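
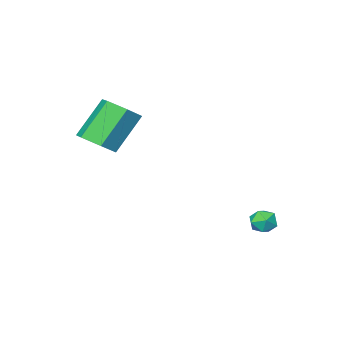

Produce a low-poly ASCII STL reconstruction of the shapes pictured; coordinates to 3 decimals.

solid 
facet normal -0.798 0.582 0.156
outer loop
vertex -3.967 2.712 -1.073
vertex -4.361 2.166 -1.051
vertex -4.079 2.401 -0.487
endloop
endfacet
facet normal -0.207 0.880 0.428
outer loop
vertex -3.967 2.712 -1.073
vertex -4.079 2.401 -0.487
vertex -3.461 2.62 -0.639
endloop
endfacet
facet normal 0.263 0.959 -0.103
outer loop
vertex -3.967 2.712 -1.073
vertex -3.461 2.62 -0.639
vertex -3.362 2.522 -1.297
endloop
endfacet
facet normal -0.037 0.711 -0.703
outer loop
vertex -3.967 2.712 -1.073
vertex -3.362 2.522 -1.297
vertex -3.918 2.241 -1.552
endloop
endfacet
facet normal -0.692 0.478 -0.541
outer loop
vertex -3.967 2.712 -1.073
vertex -3.918 2.241 -1.552
vertex -4.361 2.166 -1.051
endloop
endfacet
facet normal 0.070 0.427 0.902
outer loop
vertex -3.461 2.62 -0.639
vertex -4.079 2.401 -0.487
vertex -3.542 2.019 -0.348
endloop
endfacet
facet normal -0.883 -0.056 0.465
outer loop
vertex -4.079 2.401 -0.487
vertex -4.361 2.166 -1.051
vertex -4.098 1.738 -0.603
endloop
endfacet
facet normal -0.713 -0.225 -0.664
outer loop
vertex -4.361 2.166 -1.051
vertex -3.918 2.241 -1.552
vertex -3.999 1.64 -1.261
endloop
endfacet
facet normal 0.348 0.152 -0.925
outer loop
vertex -3.918 2.241 -1.552
vertex -3.362 2.522 -1.297
vertex -3.381 1.859 -1.413
endloop
endfacet
facet normal 0.831 0.555 0.042
outer loop
vertex -3.362 2.522 -1.297
vertex -3.461 2.62 -0.639
vertex -3.099 2.094 -0.849
endloop
endfacet
facet normal 0.037 -0.711 0.703
outer loop
vertex -3.493 1.548 -0.827
vertex -3.542 2.019 -0.348
vertex -4.098 1.738 -0.603
endloop
endfacet
facet normal -0.263 -0.959 0.103
outer loop
vertex -3.493 1.548 -0.827
vertex -4.098 1.738 -0.603
vertex -3.999 1.64 -1.261
endloop
endfacet
facet normal 0.207 -0.880 -0.428
outer loop
vertex -3.493 1.548 -0.827
vertex -3.999 1.64 -1.261
vertex -3.381 1.859 -1.413
endloop
endfacet
facet normal 0.798 -0.582 -0.156
outer loop
vertex -3.493 1.548 -0.827
vertex -3.381 1.859 -1.413
vertex -3.099 2.094 -0.849
endloop
endfacet
facet normal 0.692 -0.478 0.541
outer loop
vertex -3.493 1.548 -0.827
vertex -3.099 2.094 -0.849
vertex -3.542 2.019 -0.348
endloop
endfacet
facet normal -0.348 -0.152 0.925
outer loop
vertex -4.098 1.738 -0.603
vertex -3.542 2.019 -0.348
vertex -4.079 2.401 -0.487
endloop
endfacet
facet normal -0.831 -0.555 -0.042
outer loop
vertex -3.999 1.64 -1.261
vertex -4.098 1.738 -0.603
vertex -4.361 2.166 -1.051
endloop
endfacet
facet normal -0.070 -0.427 -0.902
outer loop
vertex -3.381 1.859 -1.413
vertex -3.999 1.64 -1.261
vertex -3.918 2.241 -1.552
endloop
endfacet
facet normal 0.883 0.056 -0.465
outer loop
vertex -3.099 2.094 -0.849
vertex -3.381 1.859 -1.413
vertex -3.362 2.522 -1.297
endloop
endfacet
facet normal 0.713 0.225 0.664
outer loop
vertex -3.542 2.019 -0.348
vertex -3.099 2.094 -0.849
vertex -3.461 2.62 -0.639
endloop
endfacet
facet normal 0.596 -0.022 -0.802
outer loop
vertex 1.614 -2.954 3.484
vertex 0.844 -3.004 2.913
vertex 1.205 -2.149 3.158
endloop
endfacet
facet normal 0.681 0.544 0.490
outer loop
vertex 1.614 -2.954 3.484
vertex 1.205 -2.149 3.158
vertex 0.326 -2.906 5.218
endloop
endfacet
facet normal 0.680 0.545 0.490
outer loop
vertex 0.326 -2.906 5.218
vertex 1.205 -2.149 3.158
vertex -0.083 -2.101 4.891
endloop
endfacet
facet normal -0.596 0.023 0.802
outer loop
vertex 0.326 -2.906 5.218
vertex -0.083 -2.101 4.891
vertex -0.444 -2.956 4.647
endloop
endfacet
facet normal 0.596 -0.022 -0.802
outer loop
vertex 1.205 -2.149 3.158
vertex 0.844 -3.004 2.913
vertex 0.435 -2.199 2.587
endloop
endfacet
facet normal -0.029 0.998 -0.049
outer loop
vertex 1.205 -2.149 3.158
vertex 0.435 -2.199 2.587
vertex -0.083 -2.101 4.891
endloop
endfacet
facet normal -0.029 0.998 -0.049
outer loop
vertex -0.083 -2.101 4.891
vertex 0.435 -2.199 2.587
vertex -0.853 -2.151 4.32
endloop
endfacet
facet normal -0.596 0.023 0.802
outer loop
vertex -0.083 -2.101 4.891
vertex -0.853 -2.151 4.32
vertex -0.444 -2.956 4.647
endloop
endfacet
facet normal 0.596 -0.022 -0.802
outer loop
vertex 0.435 -2.199 2.587
vertex 0.844 -3.004 2.913
vertex 0.074 -3.054 2.342
endloop
endfacet
facet normal -0.709 0.454 -0.540
outer loop
vertex 0.435 -2.199 2.587
vertex 0.074 -3.054 2.342
vertex -0.853 -2.151 4.32
endloop
endfacet
facet normal -0.709 0.453 -0.540
outer loop
vertex -0.853 -2.151 4.32
vertex 0.074 -3.054 2.342
vertex -1.214 -3.006 4.076
endloop
endfacet
facet normal -0.596 0.023 0.802
outer loop
vertex -0.853 -2.151 4.32
vertex -1.214 -3.006 4.076
vertex -0.444 -2.956 4.647
endloop
endfacet
facet normal 0.596 -0.023 -0.802
outer loop
vertex 0.074 -3.054 2.342
vertex 0.844 -3.004 2.913
vertex 0.483 -3.859 2.669
endloop
endfacet
facet normal -0.680 -0.545 -0.490
outer loop
vertex 0.074 -3.054 2.342
vertex 0.483 -3.859 2.669
vertex -1.214 -3.006 4.076
endloop
endfacet
facet normal -0.680 -0.544 -0.491
outer loop
vertex -1.214 -3.006 4.076
vertex 0.483 -3.859 2.669
vertex -0.805 -3.811 4.402
endloop
endfacet
facet normal -0.596 0.022 0.802
outer loop
vertex -1.214 -3.006 4.076
vertex -0.805 -3.811 4.402
vertex -0.444 -2.956 4.647
endloop
endfacet
facet normal 0.596 -0.023 -0.802
outer loop
vertex 0.483 -3.859 2.669
vertex 0.844 -3.004 2.913
vertex 1.253 -3.809 3.24
endloop
endfacet
facet normal 0.029 -0.998 0.049
outer loop
vertex 0.483 -3.859 2.669
vertex 1.253 -3.809 3.24
vertex -0.805 -3.811 4.402
endloop
endfacet
facet normal 0.029 -0.998 0.049
outer loop
vertex -0.805 -3.811 4.402
vertex 1.253 -3.809 3.24
vertex -0.035 -3.761 4.973
endloop
endfacet
facet normal -0.596 0.022 0.802
outer loop
vertex -0.805 -3.811 4.402
vertex -0.035 -3.761 4.973
vertex -0.444 -2.956 4.647
endloop
endfacet
facet normal 0.596 -0.023 -0.802
outer loop
vertex 1.253 -3.809 3.24
vertex 0.844 -3.004 2.913
vertex 1.614 -2.954 3.484
endloop
endfacet
facet normal 0.709 -0.453 0.540
outer loop
vertex 1.253 -3.809 3.24
vertex 1.614 -2.954 3.484
vertex -0.035 -3.761 4.973
endloop
endfacet
facet normal 0.709 -0.454 0.539
outer loop
vertex -0.035 -3.761 4.973
vertex 1.614 -2.954 3.484
vertex 0.326 -2.906 5.218
endloop
endfacet
facet normal -0.596 0.022 0.802
outer loop
vertex -0.035 -3.761 4.973
vertex 0.326 -2.906 5.218
vertex -0.444 -2.956 4.647
endloop
endfacet

endsolid


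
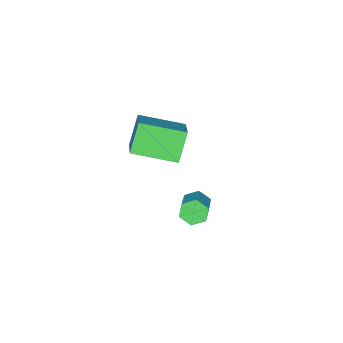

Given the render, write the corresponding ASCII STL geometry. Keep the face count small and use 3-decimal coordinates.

solid 
facet normal -0.550 -0.203 0.810
outer loop
vertex 1.129 -3.896 -1.27
vertex -0.125 -2.3 -1.722
vertex -0.008 -5.094 -2.343
endloop
endfacet
facet normal 0.603 -0.767 0.218
outer loop
vertex 0.845 -4.78 -3.598
vertex 1.129 -3.896 -1.27
vertex -0.008 -5.094 -2.343
endloop
endfacet
facet normal -0.550 -0.203 0.810
outer loop
vertex -0.008 -5.094 -2.343
vertex -0.125 -2.3 -1.722
vertex -1.262 -3.498 -2.795
endloop
endfacet
facet normal -0.578 -0.608 -0.545
outer loop
vertex -1.262 -3.498 -2.795
vertex 0.845 -4.78 -3.598
vertex -0.008 -5.094 -2.343
endloop
endfacet
facet normal 0.578 0.608 0.545
outer loop
vertex 1.129 -3.896 -1.27
vertex 0.728 -1.986 -2.977
vertex -0.125 -2.3 -1.722
endloop
endfacet
facet normal 0.603 -0.767 0.218
outer loop
vertex 1.982 -3.582 -2.525
vertex 1.129 -3.896 -1.27
vertex 0.845 -4.78 -3.598
endloop
endfacet
facet normal 0.578 0.608 0.545
outer loop
vertex 1.982 -3.582 -2.525
vertex 0.728 -1.986 -2.977
vertex 1.129 -3.896 -1.27
endloop
endfacet
facet normal -0.603 0.767 -0.218
outer loop
vertex -0.125 -2.3 -1.722
vertex 0.728 -1.986 -2.977
vertex -1.262 -3.498 -2.795
endloop
endfacet
facet normal -0.578 -0.608 -0.545
outer loop
vertex -0.409 -3.184 -4.05
vertex 0.845 -4.78 -3.598
vertex -1.262 -3.498 -2.795
endloop
endfacet
facet normal -0.603 0.767 -0.218
outer loop
vertex -1.262 -3.498 -2.795
vertex 0.728 -1.986 -2.977
vertex -0.409 -3.184 -4.05
endloop
endfacet
facet normal 0.550 0.203 -0.810
outer loop
vertex -0.409 -3.184 -4.05
vertex 1.982 -3.582 -2.525
vertex 0.845 -4.78 -3.598
endloop
endfacet
facet normal 0.550 0.203 -0.810
outer loop
vertex 0.728 -1.986 -2.977
vertex 1.982 -3.582 -2.525
vertex -0.409 -3.184 -4.05
endloop
endfacet
facet normal -0.675 -0.537 -0.506
outer loop
vertex 2.588 0.642 -3.293
vertex 2.298 0.506 -2.762
vertex 2.137 1.011 -3.083
endloop
endfacet
facet normal 0.120 0.598 -0.793
outer loop
vertex 2.588 0.642 -3.293
vertex 2.137 1.011 -3.083
vertex 3.552 1.41 -2.568
endloop
endfacet
facet normal 0.120 0.598 -0.793
outer loop
vertex 3.552 1.41 -2.568
vertex 2.137 1.011 -3.083
vertex 3.101 1.779 -2.358
endloop
endfacet
facet normal 0.675 0.536 0.507
outer loop
vertex 3.552 1.41 -2.568
vertex 3.101 1.779 -2.358
vertex 3.262 1.274 -2.038
endloop
endfacet
facet normal -0.673 -0.537 -0.508
outer loop
vertex 2.137 1.011 -3.083
vertex 2.298 0.506 -2.762
vertex 1.846 0.875 -2.553
endloop
endfacet
facet normal -0.571 0.815 -0.104
outer loop
vertex 2.137 1.011 -3.083
vertex 1.846 0.875 -2.553
vertex 3.101 1.779 -2.358
endloop
endfacet
facet normal -0.571 0.815 -0.104
outer loop
vertex 3.101 1.779 -2.358
vertex 1.846 0.875 -2.553
vertex 2.81 1.643 -1.828
endloop
endfacet
facet normal 0.674 0.537 0.508
outer loop
vertex 3.101 1.779 -2.358
vertex 2.81 1.643 -1.828
vertex 3.262 1.274 -2.038
endloop
endfacet
facet normal -0.674 -0.538 -0.507
outer loop
vertex 1.846 0.875 -2.553
vertex 2.298 0.506 -2.762
vertex 2.008 0.37 -2.232
endloop
endfacet
facet normal -0.691 0.217 0.690
outer loop
vertex 1.846 0.875 -2.553
vertex 2.008 0.37 -2.232
vertex 2.81 1.643 -1.828
endloop
endfacet
facet normal -0.691 0.217 0.690
outer loop
vertex 2.81 1.643 -1.828
vertex 2.008 0.37 -2.232
vertex 2.972 1.138 -1.507
endloop
endfacet
facet normal 0.674 0.538 0.506
outer loop
vertex 2.81 1.643 -1.828
vertex 2.972 1.138 -1.507
vertex 3.262 1.274 -2.038
endloop
endfacet
facet normal -0.675 -0.536 -0.507
outer loop
vertex 2.008 0.37 -2.232
vertex 2.298 0.506 -2.762
vertex 2.459 0.001 -2.442
endloop
endfacet
facet normal -0.120 -0.598 0.793
outer loop
vertex 2.008 0.37 -2.232
vertex 2.459 0.001 -2.442
vertex 2.972 1.138 -1.507
endloop
endfacet
facet normal -0.120 -0.598 0.793
outer loop
vertex 2.972 1.138 -1.507
vertex 2.459 0.001 -2.442
vertex 3.423 0.769 -1.717
endloop
endfacet
facet normal 0.675 0.537 0.506
outer loop
vertex 2.972 1.138 -1.507
vertex 3.423 0.769 -1.717
vertex 3.262 1.274 -2.038
endloop
endfacet
facet normal -0.674 -0.537 -0.508
outer loop
vertex 2.459 0.001 -2.442
vertex 2.298 0.506 -2.762
vertex 2.75 0.137 -2.972
endloop
endfacet
facet normal 0.571 -0.815 0.104
outer loop
vertex 2.459 0.001 -2.442
vertex 2.75 0.137 -2.972
vertex 3.423 0.769 -1.717
endloop
endfacet
facet normal 0.571 -0.815 0.104
outer loop
vertex 3.423 0.769 -1.717
vertex 2.75 0.137 -2.972
vertex 3.714 0.905 -2.247
endloop
endfacet
facet normal 0.673 0.537 0.508
outer loop
vertex 3.423 0.769 -1.717
vertex 3.714 0.905 -2.247
vertex 3.262 1.274 -2.038
endloop
endfacet
facet normal -0.674 -0.538 -0.506
outer loop
vertex 2.75 0.137 -2.972
vertex 2.298 0.506 -2.762
vertex 2.588 0.642 -3.293
endloop
endfacet
facet normal 0.691 -0.217 -0.690
outer loop
vertex 2.75 0.137 -2.972
vertex 2.588 0.642 -3.293
vertex 3.714 0.905 -2.247
endloop
endfacet
facet normal 0.691 -0.217 -0.690
outer loop
vertex 3.714 0.905 -2.247
vertex 2.588 0.642 -3.293
vertex 3.552 1.41 -2.568
endloop
endfacet
facet normal 0.674 0.538 0.507
outer loop
vertex 3.714 0.905 -2.247
vertex 3.552 1.41 -2.568
vertex 3.262 1.274 -2.038
endloop
endfacet

endsolid


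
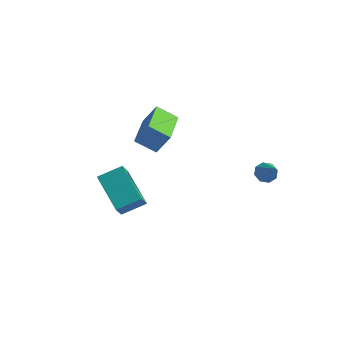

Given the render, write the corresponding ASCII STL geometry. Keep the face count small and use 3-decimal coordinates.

solid 
facet normal -0.581 -0.693 -0.427
outer loop
vertex -2.948 -3.288 1.481
vertex -3.092 -2.775 0.845
vertex -1.374 -4.023 0.532
endloop
endfacet
facet normal 0.174 -0.618 0.767
outer loop
vertex -0.688 -3.205 1.035
vertex -2.948 -3.288 1.481
vertex -1.374 -4.023 0.532
endloop
endfacet
facet normal -0.581 -0.693 -0.427
outer loop
vertex -1.374 -4.023 0.532
vertex -3.092 -2.775 0.845
vertex -1.518 -3.51 -0.105
endloop
endfacet
facet normal 0.795 -0.372 -0.479
outer loop
vertex -1.518 -3.51 -0.105
vertex -0.688 -3.205 1.035
vertex -1.374 -4.023 0.532
endloop
endfacet
facet normal -0.795 0.372 0.480
outer loop
vertex -2.948 -3.288 1.481
vertex -2.406 -1.957 1.348
vertex -3.092 -2.775 0.845
endloop
endfacet
facet normal 0.174 -0.618 0.767
outer loop
vertex -2.262 -2.47 1.985
vertex -2.948 -3.288 1.481
vertex -0.688 -3.205 1.035
endloop
endfacet
facet normal -0.795 0.372 0.479
outer loop
vertex -2.262 -2.47 1.985
vertex -2.406 -1.957 1.348
vertex -2.948 -3.288 1.481
endloop
endfacet
facet normal -0.174 0.618 -0.767
outer loop
vertex -3.092 -2.775 0.845
vertex -2.406 -1.957 1.348
vertex -1.518 -3.51 -0.105
endloop
endfacet
facet normal 0.795 -0.371 -0.480
outer loop
vertex -0.832 -2.692 0.399
vertex -0.688 -3.205 1.035
vertex -1.518 -3.51 -0.105
endloop
endfacet
facet normal -0.174 0.618 -0.767
outer loop
vertex -1.518 -3.51 -0.105
vertex -2.406 -1.957 1.348
vertex -0.832 -2.692 0.399
endloop
endfacet
facet normal 0.581 0.693 0.427
outer loop
vertex -0.832 -2.692 0.399
vertex -2.262 -2.47 1.985
vertex -0.688 -3.205 1.035
endloop
endfacet
facet normal 0.581 0.693 0.427
outer loop
vertex -2.406 -1.957 1.348
vertex -2.262 -2.47 1.985
vertex -0.832 -2.692 0.399
endloop
endfacet
facet normal -0.661 0.390 -0.642
outer loop
vertex 1.797 2.289 0.013
vertex 1.504 2.474 0.427
vertex 1.909 2.67 0.129
endloop
endfacet
facet normal 0.886 -0.124 -0.448
outer loop
vertex 1.797 2.289 0.013
vertex 1.909 2.67 0.129
vertex 2.396 1.946 1.293
endloop
endfacet
facet normal -0.661 0.392 -0.640
outer loop
vertex 1.909 2.67 0.129
vertex 1.504 2.474 0.427
vertex 1.784 2.935 0.42
endloop
endfacet
facet normal 0.873 0.483 -0.065
outer loop
vertex 1.909 2.67 0.129
vertex 1.784 2.935 0.42
vertex 2.396 1.946 1.293
endloop
endfacet
facet normal -0.660 0.391 -0.641
outer loop
vertex 1.784 2.935 0.42
vertex 1.504 2.474 0.427
vertex 1.495 2.931 0.715
endloop
endfacet
facet normal 0.485 0.728 0.485
outer loop
vertex 1.784 2.935 0.42
vertex 1.495 2.931 0.715
vertex 2.396 1.946 1.293
endloop
endfacet
facet normal -0.661 0.391 -0.641
outer loop
vertex 1.495 2.931 0.715
vertex 1.504 2.474 0.427
vertex 1.211 2.659 0.842
endloop
endfacet
facet normal -0.054 0.468 0.882
outer loop
vertex 1.495 2.931 0.715
vertex 1.211 2.659 0.842
vertex 2.396 1.946 1.293
endloop
endfacet
facet normal -0.662 0.390 -0.641
outer loop
vertex 1.211 2.659 0.842
vertex 1.504 2.474 0.427
vertex 1.099 2.278 0.726
endloop
endfacet
facet normal -0.427 -0.146 0.892
outer loop
vertex 1.211 2.659 0.842
vertex 1.099 2.278 0.726
vertex 2.396 1.946 1.293
endloop
endfacet
facet normal -0.662 0.390 -0.641
outer loop
vertex 1.099 2.278 0.726
vertex 1.504 2.474 0.427
vertex 1.224 2.012 0.435
endloop
endfacet
facet normal -0.416 -0.753 0.510
outer loop
vertex 1.099 2.278 0.726
vertex 1.224 2.012 0.435
vertex 2.396 1.946 1.293
endloop
endfacet
facet normal -0.661 0.390 -0.641
outer loop
vertex 1.224 2.012 0.435
vertex 1.504 2.474 0.427
vertex 1.513 2.017 0.14
endloop
endfacet
facet normal -0.026 -0.999 -0.042
outer loop
vertex 1.224 2.012 0.435
vertex 1.513 2.017 0.14
vertex 2.396 1.946 1.293
endloop
endfacet
facet normal -0.660 0.390 -0.642
outer loop
vertex 1.513 2.017 0.14
vertex 1.504 2.474 0.427
vertex 1.797 2.289 0.013
endloop
endfacet
facet normal 0.512 -0.739 -0.438
outer loop
vertex 1.513 2.017 0.14
vertex 1.797 2.289 0.013
vertex 2.396 1.946 1.293
endloop
endfacet
facet normal -0.759 -0.382 0.528
outer loop
vertex -2.809 -0.033 2.929
vertex -3.814 1.843 2.841
vertex -3.316 -0.35 1.971
endloop
endfacet
facet normal 0.472 -0.881 0.042
outer loop
vertex -2.466 0.077 1.379
vertex -2.809 -0.033 2.929
vertex -3.316 -0.35 1.971
endloop
endfacet
facet normal -0.759 -0.382 0.527
outer loop
vertex -3.316 -0.35 1.971
vertex -3.814 1.843 2.841
vertex -4.321 1.526 1.882
endloop
endfacet
facet normal -0.449 -0.281 -0.848
outer loop
vertex -4.321 1.526 1.882
vertex -2.466 0.077 1.379
vertex -3.316 -0.35 1.971
endloop
endfacet
facet normal 0.450 0.281 0.848
outer loop
vertex -2.809 -0.033 2.929
vertex -2.964 2.27 2.249
vertex -3.814 1.843 2.841
endloop
endfacet
facet normal 0.472 -0.881 0.042
outer loop
vertex -1.959 0.394 2.338
vertex -2.809 -0.033 2.929
vertex -2.466 0.077 1.379
endloop
endfacet
facet normal 0.449 0.281 0.848
outer loop
vertex -1.959 0.394 2.338
vertex -2.964 2.27 2.249
vertex -2.809 -0.033 2.929
endloop
endfacet
facet normal -0.472 0.881 -0.042
outer loop
vertex -3.814 1.843 2.841
vertex -2.964 2.27 2.249
vertex -4.321 1.526 1.882
endloop
endfacet
facet normal -0.449 -0.280 -0.848
outer loop
vertex -3.471 1.953 1.291
vertex -2.466 0.077 1.379
vertex -4.321 1.526 1.882
endloop
endfacet
facet normal -0.472 0.881 -0.042
outer loop
vertex -4.321 1.526 1.882
vertex -2.964 2.27 2.249
vertex -3.471 1.953 1.291
endloop
endfacet
facet normal 0.759 0.382 -0.527
outer loop
vertex -3.471 1.953 1.291
vertex -1.959 0.394 2.338
vertex -2.466 0.077 1.379
endloop
endfacet
facet normal 0.759 0.381 -0.528
outer loop
vertex -2.964 2.27 2.249
vertex -1.959 0.394 2.338
vertex -3.471 1.953 1.291
endloop
endfacet

endsolid


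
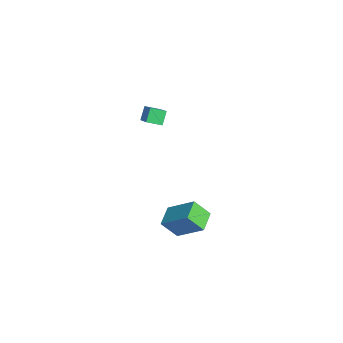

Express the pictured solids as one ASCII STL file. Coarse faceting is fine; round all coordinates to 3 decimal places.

solid 
facet normal -0.520 -0.601 -0.607
outer loop
vertex 3.462 -4.019 -3.572
vertex 2.429 -3.418 -3.282
vertex 3.662 -3.204 -4.551
endloop
endfacet
facet normal 0.840 -0.489 -0.236
outer loop
vertex 4.651 -2.062 -3.398
vertex 3.462 -4.019 -3.572
vertex 3.662 -3.204 -4.551
endloop
endfacet
facet normal -0.520 -0.601 -0.607
outer loop
vertex 3.662 -3.204 -4.551
vertex 2.429 -3.418 -3.282
vertex 2.629 -2.602 -4.261
endloop
endfacet
facet normal 0.155 0.632 -0.759
outer loop
vertex 2.629 -2.602 -4.261
vertex 4.651 -2.062 -3.398
vertex 3.662 -3.204 -4.551
endloop
endfacet
facet normal -0.155 -0.632 0.759
outer loop
vertex 3.462 -4.019 -3.572
vertex 3.418 -2.276 -2.129
vertex 2.429 -3.418 -3.282
endloop
endfacet
facet normal 0.840 -0.489 -0.236
outer loop
vertex 4.451 -2.878 -2.419
vertex 3.462 -4.019 -3.572
vertex 4.651 -2.062 -3.398
endloop
endfacet
facet normal -0.155 -0.632 0.759
outer loop
vertex 4.451 -2.878 -2.419
vertex 3.418 -2.276 -2.129
vertex 3.462 -4.019 -3.572
endloop
endfacet
facet normal -0.840 0.489 0.236
outer loop
vertex 2.429 -3.418 -3.282
vertex 3.418 -2.276 -2.129
vertex 2.629 -2.602 -4.261
endloop
endfacet
facet normal 0.155 0.633 -0.759
outer loop
vertex 3.618 -1.461 -3.108
vertex 4.651 -2.062 -3.398
vertex 2.629 -2.602 -4.261
endloop
endfacet
facet normal -0.840 0.489 0.236
outer loop
vertex 2.629 -2.602 -4.261
vertex 3.418 -2.276 -2.129
vertex 3.618 -1.461 -3.108
endloop
endfacet
facet normal 0.520 0.601 0.607
outer loop
vertex 3.618 -1.461 -3.108
vertex 4.451 -2.878 -2.419
vertex 4.651 -2.062 -3.398
endloop
endfacet
facet normal 0.520 0.601 0.607
outer loop
vertex 3.418 -2.276 -2.129
vertex 4.451 -2.878 -2.419
vertex 3.618 -1.461 -3.108
endloop
endfacet
facet normal -0.529 0.365 0.766
outer loop
vertex 1.377 -4.054 3.961
vertex 1.574 -3.272 3.725
vertex -0.36 -3.988 2.729
endloop
endfacet
facet normal -0.234 -0.931 0.280
outer loop
vertex 0.106 -4.308 2.055
vertex 1.377 -4.054 3.961
vertex -0.36 -3.988 2.729
endloop
endfacet
facet normal -0.529 0.364 0.766
outer loop
vertex -0.36 -3.988 2.729
vertex 1.574 -3.272 3.725
vertex -0.163 -3.206 2.494
endloop
endfacet
facet normal -0.815 0.031 -0.578
outer loop
vertex -0.163 -3.206 2.494
vertex 0.106 -4.308 2.055
vertex -0.36 -3.988 2.729
endloop
endfacet
facet normal 0.815 -0.031 0.578
outer loop
vertex 1.377 -4.054 3.961
vertex 2.04 -3.592 3.051
vertex 1.574 -3.272 3.725
endloop
endfacet
facet normal -0.234 -0.931 0.280
outer loop
vertex 1.843 -4.374 3.286
vertex 1.377 -4.054 3.961
vertex 0.106 -4.308 2.055
endloop
endfacet
facet normal 0.815 -0.032 0.578
outer loop
vertex 1.843 -4.374 3.286
vertex 2.04 -3.592 3.051
vertex 1.377 -4.054 3.961
endloop
endfacet
facet normal 0.234 0.931 -0.280
outer loop
vertex 1.574 -3.272 3.725
vertex 2.04 -3.592 3.051
vertex -0.163 -3.206 2.494
endloop
endfacet
facet normal -0.816 0.031 -0.578
outer loop
vertex 0.303 -3.526 1.819
vertex 0.106 -4.308 2.055
vertex -0.163 -3.206 2.494
endloop
endfacet
facet normal 0.234 0.931 -0.280
outer loop
vertex -0.163 -3.206 2.494
vertex 2.04 -3.592 3.051
vertex 0.303 -3.526 1.819
endloop
endfacet
facet normal 0.529 -0.365 -0.766
outer loop
vertex 0.303 -3.526 1.819
vertex 1.843 -4.374 3.286
vertex 0.106 -4.308 2.055
endloop
endfacet
facet normal 0.530 -0.364 -0.766
outer loop
vertex 2.04 -3.592 3.051
vertex 1.843 -4.374 3.286
vertex 0.303 -3.526 1.819
endloop
endfacet

endsolid


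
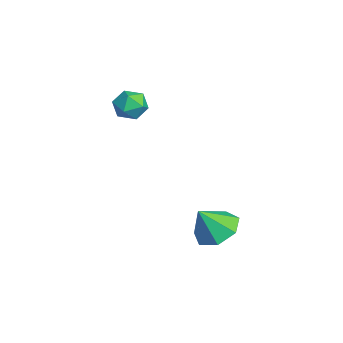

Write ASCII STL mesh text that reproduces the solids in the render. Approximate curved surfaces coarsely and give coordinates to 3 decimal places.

solid 
facet normal -0.104 0.533 -0.840
outer loop
vertex 3.447 2.987 -3.744
vertex 2.628 3.117 -3.56
vertex 3.301 3.589 -3.344
endloop
endfacet
facet normal 0.876 -0.101 0.471
outer loop
vertex 3.447 2.987 -3.744
vertex 3.301 3.589 -3.344
vertex 2.752 2.483 -2.56
endloop
endfacet
facet normal -0.104 0.533 -0.840
outer loop
vertex 3.301 3.589 -3.344
vertex 2.628 3.117 -3.56
vertex 2.648 3.836 -3.106
endloop
endfacet
facet normal 0.438 0.365 0.822
outer loop
vertex 3.301 3.589 -3.344
vertex 2.648 3.836 -3.106
vertex 2.752 2.483 -2.56
endloop
endfacet
facet normal -0.104 0.533 -0.840
outer loop
vertex 2.648 3.836 -3.106
vertex 2.628 3.117 -3.56
vertex 1.98 3.542 -3.21
endloop
endfacet
facet normal -0.289 0.339 0.895
outer loop
vertex 2.648 3.836 -3.106
vertex 1.98 3.542 -3.21
vertex 2.752 2.483 -2.56
endloop
endfacet
facet normal -0.104 0.533 -0.840
outer loop
vertex 1.98 3.542 -3.21
vertex 2.628 3.117 -3.56
vertex 1.799 2.928 -3.577
endloop
endfacet
facet normal -0.754 -0.159 0.637
outer loop
vertex 1.98 3.542 -3.21
vertex 1.799 2.928 -3.577
vertex 2.752 2.483 -2.56
endloop
endfacet
facet normal -0.104 0.533 -0.840
outer loop
vertex 1.799 2.928 -3.577
vertex 2.628 3.117 -3.56
vertex 2.243 2.457 -3.931
endloop
endfacet
facet normal -0.609 -0.755 0.241
outer loop
vertex 1.799 2.928 -3.577
vertex 2.243 2.457 -3.931
vertex 2.752 2.483 -2.56
endloop
endfacet
facet normal -0.104 0.533 -0.840
outer loop
vertex 2.243 2.457 -3.931
vertex 2.628 3.117 -3.56
vertex 2.976 2.483 -4.005
endloop
endfacet
facet normal 0.036 -0.999 0.006
outer loop
vertex 2.243 2.457 -3.931
vertex 2.976 2.483 -4.005
vertex 2.752 2.483 -2.56
endloop
endfacet
facet normal -0.104 0.532 -0.840
outer loop
vertex 2.976 2.483 -4.005
vertex 2.628 3.117 -3.56
vertex 3.447 2.987 -3.744
endloop
endfacet
facet normal 0.698 -0.708 0.108
outer loop
vertex 2.976 2.483 -4.005
vertex 3.447 2.987 -3.744
vertex 2.752 2.483 -2.56
endloop
endfacet
facet normal 0.281 0.921 0.269
outer loop
vertex -0.197 1.398 0.584
vertex -0.302 1.247 1.21
vertex 0.285 1.146 0.943
endloop
endfacet
facet normal 0.617 0.716 -0.326
outer loop
vertex -0.197 1.398 0.584
vertex 0.285 1.146 0.943
vertex 0.195 0.944 0.33
endloop
endfacet
facet normal 0.122 0.563 -0.818
outer loop
vertex -0.197 1.398 0.584
vertex 0.195 0.944 0.33
vertex -0.446 0.92 0.218
endloop
endfacet
facet normal -0.518 0.674 -0.527
outer loop
vertex -0.197 1.398 0.584
vertex -0.446 0.92 0.218
vertex -0.754 1.108 0.761
endloop
endfacet
facet normal -0.420 0.896 0.146
outer loop
vertex -0.197 1.398 0.584
vertex -0.754 1.108 0.761
vertex -0.302 1.247 1.21
endloop
endfacet
facet normal 0.976 0.117 -0.182
outer loop
vertex 0.195 0.944 0.33
vertex 0.285 1.146 0.943
vertex 0.334 0.512 0.799
endloop
endfacet
facet normal 0.433 0.448 0.782
outer loop
vertex 0.285 1.146 0.943
vertex -0.302 1.247 1.21
vertex 0.026 0.7 1.342
endloop
endfacet
facet normal -0.704 0.406 0.583
outer loop
vertex -0.302 1.247 1.21
vertex -0.754 1.108 0.761
vertex -0.615 0.676 1.23
endloop
endfacet
facet normal -0.862 0.048 -0.505
outer loop
vertex -0.754 1.108 0.761
vertex -0.446 0.92 0.218
vertex -0.705 0.474 0.617
endloop
endfacet
facet normal 0.175 -0.130 -0.976
outer loop
vertex -0.446 0.92 0.218
vertex 0.195 0.944 0.33
vertex -0.118 0.373 0.35
endloop
endfacet
facet normal 0.518 -0.674 0.527
outer loop
vertex -0.223 0.222 0.976
vertex 0.334 0.512 0.799
vertex 0.026 0.7 1.342
endloop
endfacet
facet normal -0.122 -0.563 0.818
outer loop
vertex -0.223 0.222 0.976
vertex 0.026 0.7 1.342
vertex -0.615 0.676 1.23
endloop
endfacet
facet normal -0.617 -0.716 0.326
outer loop
vertex -0.223 0.222 0.976
vertex -0.615 0.676 1.23
vertex -0.705 0.474 0.617
endloop
endfacet
facet normal -0.281 -0.921 -0.269
outer loop
vertex -0.223 0.222 0.976
vertex -0.705 0.474 0.617
vertex -0.118 0.373 0.35
endloop
endfacet
facet normal 0.420 -0.896 -0.146
outer loop
vertex -0.223 0.222 0.976
vertex -0.118 0.373 0.35
vertex 0.334 0.512 0.799
endloop
endfacet
facet normal 0.862 -0.048 0.505
outer loop
vertex 0.026 0.7 1.342
vertex 0.334 0.512 0.799
vertex 0.285 1.146 0.943
endloop
endfacet
facet normal -0.175 0.130 0.976
outer loop
vertex -0.615 0.676 1.23
vertex 0.026 0.7 1.342
vertex -0.302 1.247 1.21
endloop
endfacet
facet normal -0.976 -0.117 0.182
outer loop
vertex -0.705 0.474 0.617
vertex -0.615 0.676 1.23
vertex -0.754 1.108 0.761
endloop
endfacet
facet normal -0.433 -0.448 -0.782
outer loop
vertex -0.118 0.373 0.35
vertex -0.705 0.474 0.617
vertex -0.446 0.92 0.218
endloop
endfacet
facet normal 0.704 -0.406 -0.583
outer loop
vertex 0.334 0.512 0.799
vertex -0.118 0.373 0.35
vertex 0.195 0.944 0.33
endloop
endfacet

endsolid


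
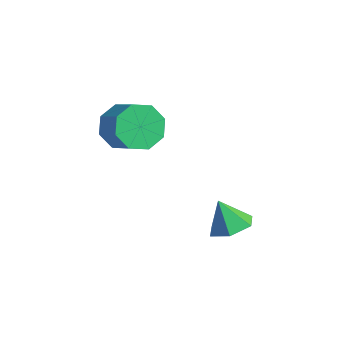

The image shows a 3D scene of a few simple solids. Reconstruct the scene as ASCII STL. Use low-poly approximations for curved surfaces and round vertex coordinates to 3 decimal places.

solid 
facet normal -0.857 0.038 -0.514
outer loop
vertex 0.335 -3.01 2.169
vertex -0.143 -3.006 2.967
vertex 0.218 -2.352 2.413
endloop
endfacet
facet normal 0.489 0.378 -0.786
outer loop
vertex 0.335 -3.01 2.169
vertex 0.218 -2.352 2.413
vertex 1.381 -3.058 2.796
endloop
endfacet
facet normal 0.488 0.378 -0.787
outer loop
vertex 1.381 -3.058 2.796
vertex 0.218 -2.352 2.413
vertex 1.264 -2.399 3.04
endloop
endfacet
facet normal 0.857 -0.038 0.514
outer loop
vertex 1.381 -3.058 2.796
vertex 1.264 -2.399 3.04
vertex 0.903 -3.054 3.593
endloop
endfacet
facet normal -0.857 0.039 -0.513
outer loop
vertex 0.218 -2.352 2.413
vertex -0.143 -3.006 2.967
vertex -0.11 -2.077 2.982
endloop
endfacet
facet normal 0.229 0.922 -0.313
outer loop
vertex 0.218 -2.352 2.413
vertex -0.11 -2.077 2.982
vertex 1.264 -2.399 3.04
endloop
endfacet
facet normal 0.229 0.922 -0.313
outer loop
vertex 1.264 -2.399 3.04
vertex -0.11 -2.077 2.982
vertex 0.936 -2.124 3.609
endloop
endfacet
facet normal 0.857 -0.039 0.513
outer loop
vertex 1.264 -2.399 3.04
vertex 0.936 -2.124 3.609
vertex 0.903 -3.054 3.593
endloop
endfacet
facet normal -0.858 0.039 -0.513
outer loop
vertex -0.11 -2.077 2.982
vertex -0.143 -3.006 2.967
vertex -0.457 -2.346 3.542
endloop
endfacet
facet normal -0.164 0.925 0.343
outer loop
vertex -0.11 -2.077 2.982
vertex -0.457 -2.346 3.542
vertex 0.936 -2.124 3.609
endloop
endfacet
facet normal -0.164 0.924 0.344
outer loop
vertex 0.936 -2.124 3.609
vertex -0.457 -2.346 3.542
vertex 0.588 -2.394 4.168
endloop
endfacet
facet normal 0.857 -0.039 0.514
outer loop
vertex 0.936 -2.124 3.609
vertex 0.588 -2.394 4.168
vertex 0.903 -3.054 3.593
endloop
endfacet
facet normal -0.857 0.040 -0.514
outer loop
vertex -0.457 -2.346 3.542
vertex -0.143 -3.006 2.967
vertex -0.621 -3.002 3.764
endloop
endfacet
facet normal -0.461 0.386 0.799
outer loop
vertex -0.457 -2.346 3.542
vertex -0.621 -3.002 3.764
vertex 0.588 -2.394 4.168
endloop
endfacet
facet normal -0.461 0.386 0.799
outer loop
vertex 0.588 -2.394 4.168
vertex -0.621 -3.002 3.764
vertex 0.425 -3.05 4.391
endloop
endfacet
facet normal 0.857 -0.038 0.514
outer loop
vertex 0.588 -2.394 4.168
vertex 0.425 -3.05 4.391
vertex 0.903 -3.054 3.593
endloop
endfacet
facet normal -0.857 0.038 -0.514
outer loop
vertex -0.621 -3.002 3.764
vertex -0.143 -3.006 2.967
vertex -0.504 -3.661 3.52
endloop
endfacet
facet normal -0.489 -0.378 0.786
outer loop
vertex -0.621 -3.002 3.764
vertex -0.504 -3.661 3.52
vertex 0.425 -3.05 4.391
endloop
endfacet
facet normal -0.488 -0.378 0.786
outer loop
vertex 0.425 -3.05 4.391
vertex -0.504 -3.661 3.52
vertex 0.542 -3.708 4.147
endloop
endfacet
facet normal 0.857 -0.038 0.514
outer loop
vertex 0.425 -3.05 4.391
vertex 0.542 -3.708 4.147
vertex 0.903 -3.054 3.593
endloop
endfacet
facet normal -0.857 0.039 -0.513
outer loop
vertex -0.504 -3.661 3.52
vertex -0.143 -3.006 2.967
vertex -0.176 -3.936 2.951
endloop
endfacet
facet normal -0.229 -0.922 0.313
outer loop
vertex -0.504 -3.661 3.52
vertex -0.176 -3.936 2.951
vertex 0.542 -3.708 4.147
endloop
endfacet
facet normal -0.229 -0.922 0.313
outer loop
vertex 0.542 -3.708 4.147
vertex -0.176 -3.936 2.951
vertex 0.87 -3.983 3.578
endloop
endfacet
facet normal 0.857 -0.039 0.513
outer loop
vertex 0.542 -3.708 4.147
vertex 0.87 -3.983 3.578
vertex 0.903 -3.054 3.593
endloop
endfacet
facet normal -0.857 0.039 -0.514
outer loop
vertex -0.176 -3.936 2.951
vertex -0.143 -3.006 2.967
vertex 0.172 -3.666 2.392
endloop
endfacet
facet normal 0.165 -0.924 -0.344
outer loop
vertex -0.176 -3.936 2.951
vertex 0.172 -3.666 2.392
vertex 0.87 -3.983 3.578
endloop
endfacet
facet normal 0.163 -0.925 -0.343
outer loop
vertex 0.87 -3.983 3.578
vertex 0.172 -3.666 2.392
vertex 1.217 -3.714 3.018
endloop
endfacet
facet normal 0.858 -0.039 0.513
outer loop
vertex 0.87 -3.983 3.578
vertex 1.217 -3.714 3.018
vertex 0.903 -3.054 3.593
endloop
endfacet
facet normal -0.857 0.038 -0.514
outer loop
vertex 0.172 -3.666 2.392
vertex -0.143 -3.006 2.967
vertex 0.335 -3.01 2.169
endloop
endfacet
facet normal 0.461 -0.386 -0.799
outer loop
vertex 0.172 -3.666 2.392
vertex 0.335 -3.01 2.169
vertex 1.217 -3.714 3.018
endloop
endfacet
facet normal 0.461 -0.386 -0.799
outer loop
vertex 1.217 -3.714 3.018
vertex 0.335 -3.01 2.169
vertex 1.381 -3.058 2.796
endloop
endfacet
facet normal 0.857 -0.040 0.514
outer loop
vertex 1.217 -3.714 3.018
vertex 1.381 -3.058 2.796
vertex 0.903 -3.054 3.593
endloop
endfacet
facet normal 0.389 0.170 -0.905
outer loop
vertex 4.657 -2.243 0.309
vertex 4.056 -1.741 0.145
vertex 4.726 -1.466 0.485
endloop
endfacet
facet normal 0.587 -0.228 0.776
outer loop
vertex 4.657 -2.243 0.309
vertex 4.726 -1.466 0.485
vertex 3.604 -1.939 1.195
endloop
endfacet
facet normal 0.389 0.170 -0.905
outer loop
vertex 4.726 -1.466 0.485
vertex 4.056 -1.741 0.145
vertex 4.125 -0.964 0.321
endloop
endfacet
facet normal 0.258 0.565 0.784
outer loop
vertex 4.726 -1.466 0.485
vertex 4.125 -0.964 0.321
vertex 3.604 -1.939 1.195
endloop
endfacet
facet normal 0.389 0.170 -0.905
outer loop
vertex 4.125 -0.964 0.321
vertex 4.056 -1.741 0.145
vertex 3.455 -1.239 -0.019
endloop
endfacet
facet normal -0.529 0.705 0.472
outer loop
vertex 4.125 -0.964 0.321
vertex 3.455 -1.239 -0.019
vertex 3.604 -1.939 1.195
endloop
endfacet
facet normal 0.389 0.170 -0.905
outer loop
vertex 3.455 -1.239 -0.019
vertex 4.056 -1.741 0.145
vertex 3.386 -2.017 -0.195
endloop
endfacet
facet normal -0.987 0.053 0.152
outer loop
vertex 3.455 -1.239 -0.019
vertex 3.386 -2.017 -0.195
vertex 3.604 -1.939 1.195
endloop
endfacet
facet normal 0.389 0.170 -0.905
outer loop
vertex 3.386 -2.017 -0.195
vertex 4.056 -1.741 0.145
vertex 3.987 -2.519 -0.031
endloop
endfacet
facet normal -0.657 -0.740 0.145
outer loop
vertex 3.386 -2.017 -0.195
vertex 3.987 -2.519 -0.031
vertex 3.604 -1.939 1.195
endloop
endfacet
facet normal 0.389 0.170 -0.905
outer loop
vertex 3.987 -2.519 -0.031
vertex 4.056 -1.741 0.145
vertex 4.657 -2.243 0.309
endloop
endfacet
facet normal 0.131 -0.880 0.457
outer loop
vertex 3.987 -2.519 -0.031
vertex 4.657 -2.243 0.309
vertex 3.604 -1.939 1.195
endloop
endfacet

endsolid


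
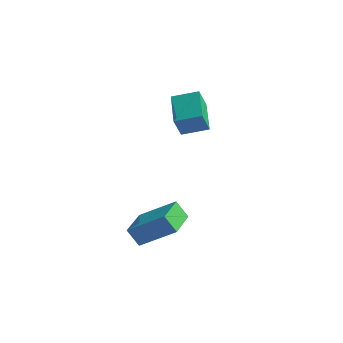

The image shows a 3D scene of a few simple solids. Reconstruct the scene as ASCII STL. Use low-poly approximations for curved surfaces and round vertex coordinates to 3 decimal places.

solid 
facet normal -0.476 -0.235 0.847
outer loop
vertex -0.487 -3.513 -2.735
vertex -1.305 -1.776 -2.713
vertex -1.971 -4.199 -3.759
endloop
endfacet
facet normal 0.426 -0.905 -0.012
outer loop
vertex -1.495 -3.964 -4.607
vertex -0.487 -3.513 -2.735
vertex -1.971 -4.199 -3.759
endloop
endfacet
facet normal -0.477 -0.235 0.847
outer loop
vertex -1.971 -4.199 -3.759
vertex -1.305 -1.776 -2.713
vertex -2.789 -2.462 -3.738
endloop
endfacet
facet normal -0.769 -0.356 -0.530
outer loop
vertex -2.789 -2.462 -3.738
vertex -1.495 -3.964 -4.607
vertex -1.971 -4.199 -3.759
endloop
endfacet
facet normal 0.769 0.356 0.530
outer loop
vertex -0.487 -3.513 -2.735
vertex -0.829 -1.541 -3.561
vertex -1.305 -1.776 -2.713
endloop
endfacet
facet normal 0.426 -0.905 -0.012
outer loop
vertex -0.011 -3.278 -3.582
vertex -0.487 -3.513 -2.735
vertex -1.495 -3.964 -4.607
endloop
endfacet
facet normal 0.769 0.356 0.531
outer loop
vertex -0.011 -3.278 -3.582
vertex -0.829 -1.541 -3.561
vertex -0.487 -3.513 -2.735
endloop
endfacet
facet normal -0.426 0.905 0.012
outer loop
vertex -1.305 -1.776 -2.713
vertex -0.829 -1.541 -3.561
vertex -2.789 -2.462 -3.738
endloop
endfacet
facet normal -0.769 -0.356 -0.531
outer loop
vertex -2.313 -2.227 -4.585
vertex -1.495 -3.964 -4.607
vertex -2.789 -2.462 -3.738
endloop
endfacet
facet normal -0.426 0.905 0.012
outer loop
vertex -2.789 -2.462 -3.738
vertex -0.829 -1.541 -3.561
vertex -2.313 -2.227 -4.585
endloop
endfacet
facet normal 0.476 0.235 -0.847
outer loop
vertex -2.313 -2.227 -4.585
vertex -0.011 -3.278 -3.582
vertex -1.495 -3.964 -4.607
endloop
endfacet
facet normal 0.476 0.235 -0.847
outer loop
vertex -0.829 -1.541 -3.561
vertex -0.011 -3.278 -3.582
vertex -2.313 -2.227 -4.585
endloop
endfacet
facet normal -0.780 -0.561 -0.276
outer loop
vertex -2.432 -0.599 1.38
vertex -3.6 0.611 2.221
vertex -2.518 0.011 0.385
endloop
endfacet
facet normal 0.621 -0.643 -0.448
outer loop
vertex -1.52 0.729 0.739
vertex -2.432 -0.599 1.38
vertex -2.518 0.011 0.385
endloop
endfacet
facet normal -0.780 -0.561 -0.276
outer loop
vertex -2.518 0.011 0.385
vertex -3.6 0.611 2.221
vertex -3.686 1.22 1.226
endloop
endfacet
facet normal -0.073 0.521 -0.850
outer loop
vertex -3.686 1.22 1.226
vertex -1.52 0.729 0.739
vertex -2.518 0.011 0.385
endloop
endfacet
facet normal 0.073 -0.521 0.851
outer loop
vertex -2.432 -0.599 1.38
vertex -2.602 1.329 2.575
vertex -3.6 0.611 2.221
endloop
endfacet
facet normal 0.622 -0.643 -0.447
outer loop
vertex -1.434 0.12 1.734
vertex -2.432 -0.599 1.38
vertex -1.52 0.729 0.739
endloop
endfacet
facet normal 0.073 -0.521 0.851
outer loop
vertex -1.434 0.12 1.734
vertex -2.602 1.329 2.575
vertex -2.432 -0.599 1.38
endloop
endfacet
facet normal -0.621 0.643 0.447
outer loop
vertex -3.6 0.611 2.221
vertex -2.602 1.329 2.575
vertex -3.686 1.22 1.226
endloop
endfacet
facet normal -0.073 0.521 -0.851
outer loop
vertex -2.688 1.939 1.58
vertex -1.52 0.729 0.739
vertex -3.686 1.22 1.226
endloop
endfacet
facet normal -0.622 0.643 0.448
outer loop
vertex -3.686 1.22 1.226
vertex -2.602 1.329 2.575
vertex -2.688 1.939 1.58
endloop
endfacet
facet normal 0.780 0.561 0.276
outer loop
vertex -2.688 1.939 1.58
vertex -1.434 0.12 1.734
vertex -1.52 0.729 0.739
endloop
endfacet
facet normal 0.780 0.561 0.277
outer loop
vertex -2.602 1.329 2.575
vertex -1.434 0.12 1.734
vertex -2.688 1.939 1.58
endloop
endfacet

endsolid


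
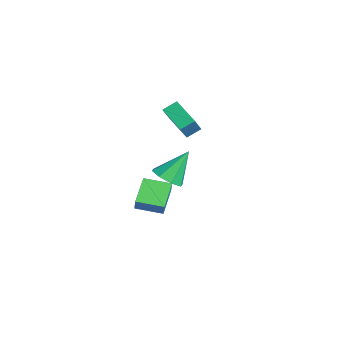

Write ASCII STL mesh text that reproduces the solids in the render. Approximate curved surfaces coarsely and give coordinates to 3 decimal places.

solid 
facet normal -0.805 0.474 0.358
outer loop
vertex -2.165 0.753 -1.173
vertex -1.388 2.257 -1.418
vertex -2.509 0.795 -2.003
endloop
endfacet
facet normal -0.454 -0.879 0.144
outer loop
vertex -0.892 -0.157 -2.722
vertex -2.165 0.753 -1.173
vertex -2.509 0.795 -2.003
endloop
endfacet
facet normal -0.805 0.474 0.358
outer loop
vertex -2.509 0.795 -2.003
vertex -1.388 2.257 -1.418
vertex -1.733 2.299 -2.248
endloop
endfacet
facet normal -0.383 0.047 -0.923
outer loop
vertex -1.733 2.299 -2.248
vertex -0.892 -0.157 -2.722
vertex -2.509 0.795 -2.003
endloop
endfacet
facet normal 0.382 -0.047 0.923
outer loop
vertex -2.165 0.753 -1.173
vertex 0.229 1.305 -2.137
vertex -1.388 2.257 -1.418
endloop
endfacet
facet normal -0.454 -0.880 0.144
outer loop
vertex -0.547 -0.199 -1.892
vertex -2.165 0.753 -1.173
vertex -0.892 -0.157 -2.722
endloop
endfacet
facet normal 0.382 -0.047 0.923
outer loop
vertex -0.547 -0.199 -1.892
vertex 0.229 1.305 -2.137
vertex -2.165 0.753 -1.173
endloop
endfacet
facet normal 0.454 0.879 -0.144
outer loop
vertex -1.388 2.257 -1.418
vertex 0.229 1.305 -2.137
vertex -1.733 2.299 -2.248
endloop
endfacet
facet normal -0.382 0.047 -0.923
outer loop
vertex -0.115 1.347 -2.967
vertex -0.892 -0.157 -2.722
vertex -1.733 2.299 -2.248
endloop
endfacet
facet normal 0.454 0.880 -0.144
outer loop
vertex -1.733 2.299 -2.248
vertex 0.229 1.305 -2.137
vertex -0.115 1.347 -2.967
endloop
endfacet
facet normal 0.804 -0.474 -0.358
outer loop
vertex -0.115 1.347 -2.967
vertex -0.547 -0.199 -1.892
vertex -0.892 -0.157 -2.722
endloop
endfacet
facet normal 0.805 -0.474 -0.358
outer loop
vertex 0.229 1.305 -2.137
vertex -0.547 -0.199 -1.892
vertex -0.115 1.347 -2.967
endloop
endfacet
facet normal -0.450 0.390 -0.803
outer loop
vertex -5.031 3.174 1.742
vertex -5.122 4.085 2.235
vertex -3.289 3.731 1.036
endloop
endfacet
facet normal 0.088 -0.876 -0.474
outer loop
vertex -2.578 3.115 2.305
vertex -5.031 3.174 1.742
vertex -3.289 3.731 1.036
endloop
endfacet
facet normal -0.450 0.389 -0.803
outer loop
vertex -3.289 3.731 1.036
vertex -5.122 4.085 2.235
vertex -3.381 4.642 1.529
endloop
endfacet
facet normal 0.889 0.284 -0.360
outer loop
vertex -3.381 4.642 1.529
vertex -2.578 3.115 2.305
vertex -3.289 3.731 1.036
endloop
endfacet
facet normal -0.889 -0.284 0.360
outer loop
vertex -5.031 3.174 1.742
vertex -4.411 3.469 3.504
vertex -5.122 4.085 2.235
endloop
endfacet
facet normal 0.088 -0.876 -0.474
outer loop
vertex -4.319 2.558 3.011
vertex -5.031 3.174 1.742
vertex -2.578 3.115 2.305
endloop
endfacet
facet normal -0.888 -0.285 0.360
outer loop
vertex -4.319 2.558 3.011
vertex -4.411 3.469 3.504
vertex -5.031 3.174 1.742
endloop
endfacet
facet normal -0.088 0.876 0.474
outer loop
vertex -5.122 4.085 2.235
vertex -4.411 3.469 3.504
vertex -3.381 4.642 1.529
endloop
endfacet
facet normal 0.888 0.284 -0.361
outer loop
vertex -2.669 4.026 2.798
vertex -2.578 3.115 2.305
vertex -3.381 4.642 1.529
endloop
endfacet
facet normal -0.088 0.876 0.474
outer loop
vertex -3.381 4.642 1.529
vertex -4.411 3.469 3.504
vertex -2.669 4.026 2.798
endloop
endfacet
facet normal 0.450 -0.390 0.803
outer loop
vertex -2.669 4.026 2.798
vertex -4.319 2.558 3.011
vertex -2.578 3.115 2.305
endloop
endfacet
facet normal 0.450 -0.389 0.804
outer loop
vertex -4.411 3.469 3.504
vertex -4.319 2.558 3.011
vertex -2.669 4.026 2.798
endloop
endfacet
facet normal 0.132 -0.612 -0.780
outer loop
vertex 3.979 -0.105 3.362
vertex 3.422 0.519 2.778
vertex 4.413 0.438 3.009
endloop
endfacet
facet normal 0.699 -0.098 0.708
outer loop
vertex 3.979 -0.105 3.362
vertex 4.413 0.438 3.009
vertex 3.138 1.841 4.462
endloop
endfacet
facet normal 0.132 -0.612 -0.779
outer loop
vertex 4.413 0.438 3.009
vertex 3.422 0.519 2.778
vertex 4.267 1.029 2.52
endloop
endfacet
facet normal 0.840 0.454 0.298
outer loop
vertex 4.413 0.438 3.009
vertex 4.267 1.029 2.52
vertex 3.138 1.841 4.462
endloop
endfacet
facet normal 0.132 -0.613 -0.779
outer loop
vertex 4.267 1.029 2.52
vertex 3.422 0.519 2.778
vertex 3.626 1.321 2.182
endloop
endfacet
facet normal 0.457 0.883 -0.104
outer loop
vertex 4.267 1.029 2.52
vertex 3.626 1.321 2.182
vertex 3.138 1.841 4.462
endloop
endfacet
facet normal 0.131 -0.613 -0.779
outer loop
vertex 3.626 1.321 2.182
vertex 3.422 0.519 2.778
vertex 2.866 1.143 2.194
endloop
endfacet
facet normal -0.224 0.939 -0.262
outer loop
vertex 3.626 1.321 2.182
vertex 2.866 1.143 2.194
vertex 3.138 1.841 4.462
endloop
endfacet
facet normal 0.133 -0.612 -0.780
outer loop
vertex 2.866 1.143 2.194
vertex 3.422 0.519 2.778
vertex 2.432 0.599 2.547
endloop
endfacet
facet normal -0.805 0.587 -0.084
outer loop
vertex 2.866 1.143 2.194
vertex 2.432 0.599 2.547
vertex 3.138 1.841 4.462
endloop
endfacet
facet normal 0.132 -0.612 -0.779
outer loop
vertex 2.432 0.599 2.547
vertex 3.422 0.519 2.778
vertex 2.578 0.008 3.036
endloop
endfacet
facet normal -0.945 0.036 0.325
outer loop
vertex 2.432 0.599 2.547
vertex 2.578 0.008 3.036
vertex 3.138 1.841 4.462
endloop
endfacet
facet normal 0.132 -0.612 -0.780
outer loop
vertex 2.578 0.008 3.036
vertex 3.422 0.519 2.778
vertex 3.219 -0.284 3.374
endloop
endfacet
facet normal -0.563 -0.394 0.727
outer loop
vertex 2.578 0.008 3.036
vertex 3.219 -0.284 3.374
vertex 3.138 1.841 4.462
endloop
endfacet
facet normal 0.132 -0.612 -0.780
outer loop
vertex 3.219 -0.284 3.374
vertex 3.422 0.519 2.778
vertex 3.979 -0.105 3.362
endloop
endfacet
facet normal 0.120 -0.449 0.886
outer loop
vertex 3.219 -0.284 3.374
vertex 3.979 -0.105 3.362
vertex 3.138 1.841 4.462
endloop
endfacet

endsolid


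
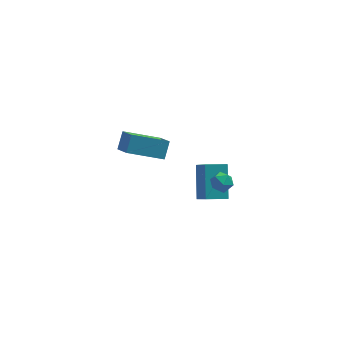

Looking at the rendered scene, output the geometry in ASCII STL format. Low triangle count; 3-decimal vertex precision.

solid 
facet normal -0.986 -0.042 0.164
outer loop
vertex 0.598 -0.799 -0.531
vertex 0.753 0.71 0.788
vertex 0.314 0.441 -1.916
endloop
endfacet
facet normal -0.077 -0.751 -0.656
outer loop
vertex 1.467 0.49 -2.108
vertex 0.598 -0.799 -0.531
vertex 0.314 0.441 -1.916
endloop
endfacet
facet normal -0.986 -0.042 0.164
outer loop
vertex 0.314 0.441 -1.916
vertex 0.753 0.71 0.788
vertex 0.469 1.949 -0.596
endloop
endfacet
facet normal -0.151 0.660 -0.736
outer loop
vertex 0.469 1.949 -0.596
vertex 1.467 0.49 -2.108
vertex 0.314 0.441 -1.916
endloop
endfacet
facet normal 0.151 -0.659 0.737
outer loop
vertex 0.598 -0.799 -0.531
vertex 1.906 0.759 0.596
vertex 0.753 0.71 0.788
endloop
endfacet
facet normal -0.077 -0.751 -0.656
outer loop
vertex 1.751 -0.749 -0.724
vertex 0.598 -0.799 -0.531
vertex 1.467 0.49 -2.108
endloop
endfacet
facet normal 0.152 -0.660 0.736
outer loop
vertex 1.751 -0.749 -0.724
vertex 1.906 0.759 0.596
vertex 0.598 -0.799 -0.531
endloop
endfacet
facet normal 0.077 0.751 0.656
outer loop
vertex 0.753 0.71 0.788
vertex 1.906 0.759 0.596
vertex 0.469 1.949 -0.596
endloop
endfacet
facet normal -0.152 0.659 -0.736
outer loop
vertex 1.622 1.999 -0.789
vertex 1.467 0.49 -2.108
vertex 0.469 1.949 -0.596
endloop
endfacet
facet normal 0.077 0.751 0.656
outer loop
vertex 0.469 1.949 -0.596
vertex 1.906 0.759 0.596
vertex 1.622 1.999 -0.789
endloop
endfacet
facet normal 0.986 0.042 -0.164
outer loop
vertex 1.622 1.999 -0.789
vertex 1.751 -0.749 -0.724
vertex 1.467 0.49 -2.108
endloop
endfacet
facet normal 0.986 0.042 -0.164
outer loop
vertex 1.906 0.759 0.596
vertex 1.751 -0.749 -0.724
vertex 1.622 1.999 -0.789
endloop
endfacet
facet normal -0.899 -0.046 0.436
outer loop
vertex -2.998 2.967 -0.165
vertex -2.648 3.659 0.63
vertex -3.369 3.92 -0.831
endloop
endfacet
facet normal -0.315 -0.623 -0.716
outer loop
vertex -1.392 4.021 -1.79
vertex -2.998 2.967 -0.165
vertex -3.369 3.92 -0.831
endloop
endfacet
facet normal -0.899 -0.047 0.435
outer loop
vertex -3.369 3.92 -0.831
vertex -2.648 3.659 0.63
vertex -3.02 4.612 -0.036
endloop
endfacet
facet normal -0.305 0.781 -0.546
outer loop
vertex -3.02 4.612 -0.036
vertex -1.392 4.021 -1.79
vertex -3.369 3.92 -0.831
endloop
endfacet
facet normal 0.305 -0.781 0.546
outer loop
vertex -2.998 2.967 -0.165
vertex -0.671 3.76 -0.329
vertex -2.648 3.659 0.63
endloop
endfacet
facet normal -0.315 -0.623 -0.716
outer loop
vertex -1.02 3.068 -1.124
vertex -2.998 2.967 -0.165
vertex -1.392 4.021 -1.79
endloop
endfacet
facet normal 0.304 -0.781 0.546
outer loop
vertex -1.02 3.068 -1.124
vertex -0.671 3.76 -0.329
vertex -2.998 2.967 -0.165
endloop
endfacet
facet normal 0.315 0.623 0.716
outer loop
vertex -2.648 3.659 0.63
vertex -0.671 3.76 -0.329
vertex -3.02 4.612 -0.036
endloop
endfacet
facet normal -0.304 0.781 -0.546
outer loop
vertex -1.042 4.713 -0.995
vertex -1.392 4.021 -1.79
vertex -3.02 4.612 -0.036
endloop
endfacet
facet normal 0.315 0.623 0.716
outer loop
vertex -3.02 4.612 -0.036
vertex -0.671 3.76 -0.329
vertex -1.042 4.713 -0.995
endloop
endfacet
facet normal 0.899 0.046 -0.436
outer loop
vertex -1.042 4.713 -0.995
vertex -1.02 3.068 -1.124
vertex -1.392 4.021 -1.79
endloop
endfacet
facet normal 0.899 0.046 -0.435
outer loop
vertex -0.671 3.76 -0.329
vertex -1.02 3.068 -1.124
vertex -1.042 4.713 -0.995
endloop
endfacet
facet normal -0.609 0.579 0.542
outer loop
vertex 0.998 -2.631 3.85
vertex 0.503 -2.847 3.525
vertex 0.689 -3.143 4.05
endloop
endfacet
facet normal -0.037 0.383 0.923
outer loop
vertex 0.998 -2.631 3.85
vertex 0.689 -3.143 4.05
vertex 1.32 -3.128 4.069
endloop
endfacet
facet normal 0.545 0.608 0.578
outer loop
vertex 0.998 -2.631 3.85
vertex 1.32 -3.128 4.069
vertex 1.523 -2.822 3.556
endloop
endfacet
facet normal 0.334 0.943 -0.016
outer loop
vertex 0.998 -2.631 3.85
vertex 1.523 -2.822 3.556
vertex 1.018 -2.649 3.22
endloop
endfacet
facet normal -0.378 0.925 -0.038
outer loop
vertex 0.998 -2.631 3.85
vertex 1.018 -2.649 3.22
vertex 0.503 -2.847 3.525
endloop
endfacet
facet normal -0.021 -0.329 0.944
outer loop
vertex 1.32 -3.128 4.069
vertex 0.689 -3.143 4.05
vertex 1.022 -3.651 3.88
endloop
endfacet
facet normal -0.944 -0.011 0.328
outer loop
vertex 0.689 -3.143 4.05
vertex 0.503 -2.847 3.525
vertex 0.517 -3.478 3.544
endloop
endfacet
facet normal -0.572 0.547 -0.611
outer loop
vertex 0.503 -2.847 3.525
vertex 1.018 -2.649 3.22
vertex 0.72 -3.172 3.031
endloop
endfacet
facet normal 0.581 0.574 -0.577
outer loop
vertex 1.018 -2.649 3.22
vertex 1.523 -2.822 3.556
vertex 1.351 -3.157 3.05
endloop
endfacet
facet normal 0.923 0.032 0.384
outer loop
vertex 1.523 -2.822 3.556
vertex 1.32 -3.128 4.069
vertex 1.537 -3.453 3.575
endloop
endfacet
facet normal -0.334 -0.943 0.016
outer loop
vertex 1.042 -3.669 3.25
vertex 1.022 -3.651 3.88
vertex 0.517 -3.478 3.544
endloop
endfacet
facet normal -0.545 -0.608 -0.578
outer loop
vertex 1.042 -3.669 3.25
vertex 0.517 -3.478 3.544
vertex 0.72 -3.172 3.031
endloop
endfacet
facet normal 0.037 -0.383 -0.923
outer loop
vertex 1.042 -3.669 3.25
vertex 0.72 -3.172 3.031
vertex 1.351 -3.157 3.05
endloop
endfacet
facet normal 0.609 -0.579 -0.542
outer loop
vertex 1.042 -3.669 3.25
vertex 1.351 -3.157 3.05
vertex 1.537 -3.453 3.575
endloop
endfacet
facet normal 0.378 -0.925 0.038
outer loop
vertex 1.042 -3.669 3.25
vertex 1.537 -3.453 3.575
vertex 1.022 -3.651 3.88
endloop
endfacet
facet normal -0.581 -0.574 0.577
outer loop
vertex 0.517 -3.478 3.544
vertex 1.022 -3.651 3.88
vertex 0.689 -3.143 4.05
endloop
endfacet
facet normal -0.923 -0.032 -0.384
outer loop
vertex 0.72 -3.172 3.031
vertex 0.517 -3.478 3.544
vertex 0.503 -2.847 3.525
endloop
endfacet
facet normal 0.021 0.329 -0.944
outer loop
vertex 1.351 -3.157 3.05
vertex 0.72 -3.172 3.031
vertex 1.018 -2.649 3.22
endloop
endfacet
facet normal 0.944 0.011 -0.328
outer loop
vertex 1.537 -3.453 3.575
vertex 1.351 -3.157 3.05
vertex 1.523 -2.822 3.556
endloop
endfacet
facet normal 0.572 -0.547 0.611
outer loop
vertex 1.022 -3.651 3.88
vertex 1.537 -3.453 3.575
vertex 1.32 -3.128 4.069
endloop
endfacet

endsolid


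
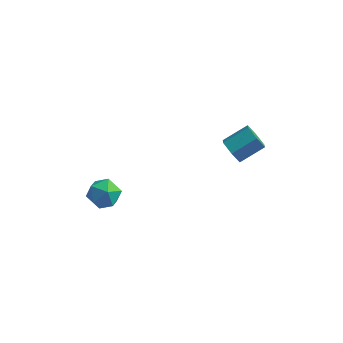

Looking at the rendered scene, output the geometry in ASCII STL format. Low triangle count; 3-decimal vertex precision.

solid 
facet normal -0.657 -0.590 -0.469
outer loop
vertex 1.227 2.375 -1.47
vertex 0.922 2.283 -0.927
vertex 0.76 2.762 -1.302
endloop
endfacet
facet normal 0.131 0.524 -0.842
outer loop
vertex 1.227 2.375 -1.47
vertex 0.76 2.762 -1.302
vertex 2.003 3.07 -0.916
endloop
endfacet
facet normal 0.131 0.524 -0.842
outer loop
vertex 2.003 3.07 -0.916
vertex 0.76 2.762 -1.302
vertex 1.536 3.457 -0.748
endloop
endfacet
facet normal 0.657 0.589 0.470
outer loop
vertex 2.003 3.07 -0.916
vertex 1.536 3.457 -0.748
vertex 1.698 2.977 -0.373
endloop
endfacet
facet normal -0.657 -0.590 -0.469
outer loop
vertex 0.76 2.762 -1.302
vertex 0.922 2.283 -0.927
vertex 0.455 2.67 -0.759
endloop
endfacet
facet normal -0.577 0.795 -0.189
outer loop
vertex 0.76 2.762 -1.302
vertex 0.455 2.67 -0.759
vertex 1.536 3.457 -0.748
endloop
endfacet
facet normal -0.577 0.795 -0.189
outer loop
vertex 1.536 3.457 -0.748
vertex 0.455 2.67 -0.759
vertex 1.231 3.365 -0.205
endloop
endfacet
facet normal 0.658 0.589 0.469
outer loop
vertex 1.536 3.457 -0.748
vertex 1.231 3.365 -0.205
vertex 1.698 2.977 -0.373
endloop
endfacet
facet normal -0.657 -0.589 -0.470
outer loop
vertex 0.455 2.67 -0.759
vertex 0.922 2.283 -0.927
vertex 0.617 2.19 -0.384
endloop
endfacet
facet normal -0.708 0.271 0.652
outer loop
vertex 0.455 2.67 -0.759
vertex 0.617 2.19 -0.384
vertex 1.231 3.365 -0.205
endloop
endfacet
facet normal -0.708 0.271 0.652
outer loop
vertex 1.231 3.365 -0.205
vertex 0.617 2.19 -0.384
vertex 1.393 2.885 0.17
endloop
endfacet
facet normal 0.658 0.589 0.469
outer loop
vertex 1.231 3.365 -0.205
vertex 1.393 2.885 0.17
vertex 1.698 2.977 -0.373
endloop
endfacet
facet normal -0.657 -0.589 -0.470
outer loop
vertex 0.617 2.19 -0.384
vertex 0.922 2.283 -0.927
vertex 1.084 1.803 -0.552
endloop
endfacet
facet normal -0.131 -0.524 0.842
outer loop
vertex 0.617 2.19 -0.384
vertex 1.084 1.803 -0.552
vertex 1.393 2.885 0.17
endloop
endfacet
facet normal -0.131 -0.524 0.842
outer loop
vertex 1.393 2.885 0.17
vertex 1.084 1.803 -0.552
vertex 1.86 2.498 0.002
endloop
endfacet
facet normal 0.657 0.590 0.469
outer loop
vertex 1.393 2.885 0.17
vertex 1.86 2.498 0.002
vertex 1.698 2.977 -0.373
endloop
endfacet
facet normal -0.658 -0.589 -0.469
outer loop
vertex 1.084 1.803 -0.552
vertex 0.922 2.283 -0.927
vertex 1.389 1.895 -1.095
endloop
endfacet
facet normal 0.577 -0.795 0.189
outer loop
vertex 1.084 1.803 -0.552
vertex 1.389 1.895 -1.095
vertex 1.86 2.498 0.002
endloop
endfacet
facet normal 0.577 -0.795 0.189
outer loop
vertex 1.86 2.498 0.002
vertex 1.389 1.895 -1.095
vertex 2.165 2.59 -0.541
endloop
endfacet
facet normal 0.657 0.590 0.469
outer loop
vertex 1.86 2.498 0.002
vertex 2.165 2.59 -0.541
vertex 1.698 2.977 -0.373
endloop
endfacet
facet normal -0.658 -0.589 -0.469
outer loop
vertex 1.389 1.895 -1.095
vertex 0.922 2.283 -0.927
vertex 1.227 2.375 -1.47
endloop
endfacet
facet normal 0.708 -0.271 -0.652
outer loop
vertex 1.389 1.895 -1.095
vertex 1.227 2.375 -1.47
vertex 2.165 2.59 -0.541
endloop
endfacet
facet normal 0.708 -0.271 -0.652
outer loop
vertex 2.165 2.59 -0.541
vertex 1.227 2.375 -1.47
vertex 2.003 3.07 -0.916
endloop
endfacet
facet normal 0.657 0.589 0.470
outer loop
vertex 2.165 2.59 -0.541
vertex 2.003 3.07 -0.916
vertex 1.698 2.977 -0.373
endloop
endfacet
facet normal -0.541 0.377 0.752
outer loop
vertex -4.193 0.885 -3.302
vertex -4.104 0.231 -2.91
vertex -3.595 0.8 -2.829
endloop
endfacet
facet normal -0.193 0.894 0.405
outer loop
vertex -4.193 0.885 -3.302
vertex -3.595 0.8 -2.829
vertex -3.498 1.131 -3.514
endloop
endfacet
facet normal -0.395 0.875 -0.279
outer loop
vertex -4.193 0.885 -3.302
vertex -3.498 1.131 -3.514
vertex -3.947 0.767 -4.02
endloop
endfacet
facet normal -0.869 0.346 -0.354
outer loop
vertex -4.193 0.885 -3.302
vertex -3.947 0.767 -4.02
vertex -4.321 0.211 -3.646
endloop
endfacet
facet normal -0.959 0.038 0.282
outer loop
vertex -4.193 0.885 -3.302
vertex -4.321 0.211 -3.646
vertex -4.104 0.231 -2.91
endloop
endfacet
facet normal 0.506 0.747 0.432
outer loop
vertex -3.498 1.131 -3.514
vertex -3.595 0.8 -2.829
vertex -2.979 0.629 -3.254
endloop
endfacet
facet normal -0.058 -0.089 0.994
outer loop
vertex -3.595 0.8 -2.829
vertex -4.104 0.231 -2.91
vertex -3.353 0.073 -2.88
endloop
endfacet
facet normal -0.734 -0.638 0.234
outer loop
vertex -4.104 0.231 -2.91
vertex -4.321 0.211 -3.646
vertex -3.802 -0.291 -3.386
endloop
endfacet
facet normal -0.588 -0.140 -0.796
outer loop
vertex -4.321 0.211 -3.646
vertex -3.947 0.767 -4.02
vertex -3.705 0.04 -4.071
endloop
endfacet
facet normal 0.178 0.717 -0.674
outer loop
vertex -3.947 0.767 -4.02
vertex -3.498 1.131 -3.514
vertex -3.196 0.609 -3.99
endloop
endfacet
facet normal 0.869 -0.346 0.354
outer loop
vertex -3.107 -0.045 -3.598
vertex -2.979 0.629 -3.254
vertex -3.353 0.073 -2.88
endloop
endfacet
facet normal 0.395 -0.875 0.279
outer loop
vertex -3.107 -0.045 -3.598
vertex -3.353 0.073 -2.88
vertex -3.802 -0.291 -3.386
endloop
endfacet
facet normal 0.193 -0.894 -0.405
outer loop
vertex -3.107 -0.045 -3.598
vertex -3.802 -0.291 -3.386
vertex -3.705 0.04 -4.071
endloop
endfacet
facet normal 0.541 -0.377 -0.752
outer loop
vertex -3.107 -0.045 -3.598
vertex -3.705 0.04 -4.071
vertex -3.196 0.609 -3.99
endloop
endfacet
facet normal 0.959 -0.038 -0.282
outer loop
vertex -3.107 -0.045 -3.598
vertex -3.196 0.609 -3.99
vertex -2.979 0.629 -3.254
endloop
endfacet
facet normal 0.588 0.140 0.796
outer loop
vertex -3.353 0.073 -2.88
vertex -2.979 0.629 -3.254
vertex -3.595 0.8 -2.829
endloop
endfacet
facet normal -0.178 -0.717 0.674
outer loop
vertex -3.802 -0.291 -3.386
vertex -3.353 0.073 -2.88
vertex -4.104 0.231 -2.91
endloop
endfacet
facet normal -0.506 -0.747 -0.432
outer loop
vertex -3.705 0.04 -4.071
vertex -3.802 -0.291 -3.386
vertex -4.321 0.211 -3.646
endloop
endfacet
facet normal 0.058 0.089 -0.994
outer loop
vertex -3.196 0.609 -3.99
vertex -3.705 0.04 -4.071
vertex -3.947 0.767 -4.02
endloop
endfacet
facet normal 0.734 0.638 -0.234
outer loop
vertex -2.979 0.629 -3.254
vertex -3.196 0.609 -3.99
vertex -3.498 1.131 -3.514
endloop
endfacet

endsolid


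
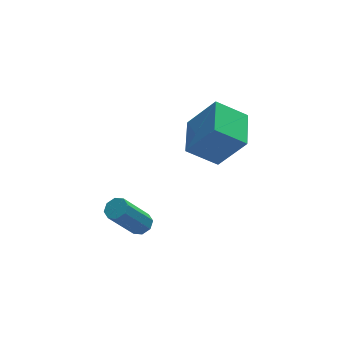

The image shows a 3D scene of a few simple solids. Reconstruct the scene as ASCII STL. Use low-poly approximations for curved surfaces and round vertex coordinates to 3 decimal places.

solid 
facet normal -0.511 0.302 -0.805
outer loop
vertex -0.655 3.605 1.86
vertex -0.01 5.313 2.091
vertex 0.632 3.248 0.908
endloop
endfacet
facet normal -0.350 -0.928 -0.126
outer loop
vertex 1.65 2.647 2.509
vertex -0.655 3.605 1.86
vertex 0.632 3.248 0.908
endloop
endfacet
facet normal -0.511 0.302 -0.805
outer loop
vertex 0.632 3.248 0.908
vertex -0.01 5.313 2.091
vertex 1.277 4.956 1.139
endloop
endfacet
facet normal 0.785 -0.218 -0.581
outer loop
vertex 1.277 4.956 1.139
vertex 1.65 2.647 2.509
vertex 0.632 3.248 0.908
endloop
endfacet
facet normal -0.785 0.218 0.581
outer loop
vertex -0.655 3.605 1.86
vertex 1.008 4.712 3.692
vertex -0.01 5.313 2.091
endloop
endfacet
facet normal -0.350 -0.928 -0.126
outer loop
vertex 0.363 3.004 3.461
vertex -0.655 3.605 1.86
vertex 1.65 2.647 2.509
endloop
endfacet
facet normal -0.785 0.218 0.581
outer loop
vertex 0.363 3.004 3.461
vertex 1.008 4.712 3.692
vertex -0.655 3.605 1.86
endloop
endfacet
facet normal 0.350 0.928 0.126
outer loop
vertex -0.01 5.313 2.091
vertex 1.008 4.712 3.692
vertex 1.277 4.956 1.139
endloop
endfacet
facet normal 0.785 -0.218 -0.581
outer loop
vertex 2.295 4.355 2.74
vertex 1.65 2.647 2.509
vertex 1.277 4.956 1.139
endloop
endfacet
facet normal 0.350 0.928 0.126
outer loop
vertex 1.277 4.956 1.139
vertex 1.008 4.712 3.692
vertex 2.295 4.355 2.74
endloop
endfacet
facet normal 0.511 -0.302 0.805
outer loop
vertex 2.295 4.355 2.74
vertex 0.363 3.004 3.461
vertex 1.65 2.647 2.509
endloop
endfacet
facet normal 0.511 -0.302 0.805
outer loop
vertex 1.008 4.712 3.692
vertex 0.363 3.004 3.461
vertex 2.295 4.355 2.74
endloop
endfacet
facet normal 0.550 0.154 -0.821
outer loop
vertex -2.538 2.606 -0.888
vertex -2.933 2.378 -1.195
vertex -2.82 2.888 -1.024
endloop
endfacet
facet normal 0.500 0.727 0.471
outer loop
vertex -2.538 2.606 -0.888
vertex -2.82 2.888 -1.024
vertex -3.672 2.29 0.803
endloop
endfacet
facet normal 0.501 0.726 0.471
outer loop
vertex -3.672 2.29 0.803
vertex -2.82 2.888 -1.024
vertex -3.953 2.572 0.667
endloop
endfacet
facet normal -0.551 -0.153 0.820
outer loop
vertex -3.672 2.29 0.803
vertex -3.953 2.572 0.667
vertex -4.067 2.062 0.495
endloop
endfacet
facet normal 0.549 0.154 -0.821
outer loop
vertex -2.82 2.888 -1.024
vertex -2.933 2.378 -1.195
vertex -3.168 2.871 -1.26
endloop
endfacet
facet normal -0.119 0.987 0.105
outer loop
vertex -2.82 2.888 -1.024
vertex -3.168 2.871 -1.26
vertex -3.953 2.572 0.667
endloop
endfacet
facet normal -0.119 0.987 0.105
outer loop
vertex -3.953 2.572 0.667
vertex -3.168 2.871 -1.26
vertex -4.301 2.555 0.43
endloop
endfacet
facet normal -0.551 -0.153 0.820
outer loop
vertex -3.953 2.572 0.667
vertex -4.301 2.555 0.43
vertex -4.067 2.062 0.495
endloop
endfacet
facet normal 0.551 0.155 -0.820
outer loop
vertex -3.168 2.871 -1.26
vertex -2.933 2.378 -1.195
vertex -3.378 2.565 -1.459
endloop
endfacet
facet normal -0.669 0.669 -0.323
outer loop
vertex -3.168 2.871 -1.26
vertex -3.378 2.565 -1.459
vertex -4.301 2.555 0.43
endloop
endfacet
facet normal -0.668 0.670 -0.323
outer loop
vertex -4.301 2.555 0.43
vertex -3.378 2.565 -1.459
vertex -4.512 2.249 0.232
endloop
endfacet
facet normal -0.550 -0.153 0.821
outer loop
vertex -4.301 2.555 0.43
vertex -4.512 2.249 0.232
vertex -4.067 2.062 0.495
endloop
endfacet
facet normal 0.551 0.153 -0.820
outer loop
vertex -3.378 2.565 -1.459
vertex -2.933 2.378 -1.195
vertex -3.328 2.15 -1.503
endloop
endfacet
facet normal -0.826 -0.040 -0.562
outer loop
vertex -3.378 2.565 -1.459
vertex -3.328 2.15 -1.503
vertex -4.512 2.249 0.232
endloop
endfacet
facet normal -0.826 -0.040 -0.562
outer loop
vertex -4.512 2.249 0.232
vertex -3.328 2.15 -1.503
vertex -4.462 1.834 0.188
endloop
endfacet
facet normal -0.550 -0.153 0.821
outer loop
vertex -4.512 2.249 0.232
vertex -4.462 1.834 0.188
vertex -4.067 2.062 0.495
endloop
endfacet
facet normal 0.551 0.153 -0.820
outer loop
vertex -3.328 2.15 -1.503
vertex -2.933 2.378 -1.195
vertex -3.047 1.868 -1.367
endloop
endfacet
facet normal -0.501 -0.726 -0.471
outer loop
vertex -3.328 2.15 -1.503
vertex -3.047 1.868 -1.367
vertex -4.462 1.834 0.188
endloop
endfacet
facet normal -0.500 -0.727 -0.471
outer loop
vertex -4.462 1.834 0.188
vertex -3.047 1.868 -1.367
vertex -4.18 1.552 0.324
endloop
endfacet
facet normal -0.550 -0.154 0.821
outer loop
vertex -4.462 1.834 0.188
vertex -4.18 1.552 0.324
vertex -4.067 2.062 0.495
endloop
endfacet
facet normal 0.551 0.153 -0.820
outer loop
vertex -3.047 1.868 -1.367
vertex -2.933 2.378 -1.195
vertex -2.699 1.885 -1.13
endloop
endfacet
facet normal 0.119 -0.987 -0.105
outer loop
vertex -3.047 1.868 -1.367
vertex -2.699 1.885 -1.13
vertex -4.18 1.552 0.324
endloop
endfacet
facet normal 0.119 -0.987 -0.105
outer loop
vertex -4.18 1.552 0.324
vertex -2.699 1.885 -1.13
vertex -3.832 1.569 0.56
endloop
endfacet
facet normal -0.549 -0.154 0.821
outer loop
vertex -4.18 1.552 0.324
vertex -3.832 1.569 0.56
vertex -4.067 2.062 0.495
endloop
endfacet
facet normal 0.550 0.153 -0.821
outer loop
vertex -2.699 1.885 -1.13
vertex -2.933 2.378 -1.195
vertex -2.488 2.191 -0.932
endloop
endfacet
facet normal 0.669 -0.670 0.323
outer loop
vertex -2.699 1.885 -1.13
vertex -2.488 2.191 -0.932
vertex -3.832 1.569 0.56
endloop
endfacet
facet normal 0.669 -0.669 0.323
outer loop
vertex -3.832 1.569 0.56
vertex -2.488 2.191 -0.932
vertex -3.622 1.875 0.759
endloop
endfacet
facet normal -0.551 -0.155 0.820
outer loop
vertex -3.832 1.569 0.56
vertex -3.622 1.875 0.759
vertex -4.067 2.062 0.495
endloop
endfacet
facet normal 0.550 0.153 -0.821
outer loop
vertex -2.488 2.191 -0.932
vertex -2.933 2.378 -1.195
vertex -2.538 2.606 -0.888
endloop
endfacet
facet normal 0.826 0.040 0.562
outer loop
vertex -2.488 2.191 -0.932
vertex -2.538 2.606 -0.888
vertex -3.622 1.875 0.759
endloop
endfacet
facet normal 0.826 0.040 0.562
outer loop
vertex -3.622 1.875 0.759
vertex -2.538 2.606 -0.888
vertex -3.672 2.29 0.803
endloop
endfacet
facet normal -0.551 -0.153 0.820
outer loop
vertex -3.622 1.875 0.759
vertex -3.672 2.29 0.803
vertex -4.067 2.062 0.495
endloop
endfacet

endsolid


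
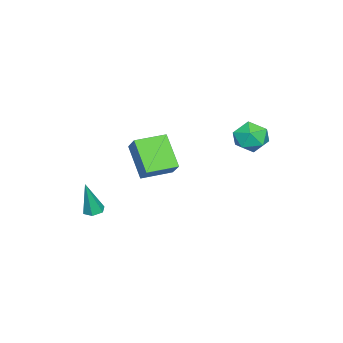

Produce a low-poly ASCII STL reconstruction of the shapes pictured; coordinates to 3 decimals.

solid 
facet normal -0.177 0.138 -0.974
outer loop
vertex 1.522 -3.831 -3.073
vertex 1.138 -3.456 -2.95
vertex 1.661 -3.301 -3.023
endloop
endfacet
facet normal 0.966 -0.256 0.033
outer loop
vertex 1.522 -3.831 -3.073
vertex 1.661 -3.301 -3.023
vertex 1.482 -3.724 -1.05
endloop
endfacet
facet normal -0.176 0.136 -0.975
outer loop
vertex 1.661 -3.301 -3.023
vertex 1.138 -3.456 -2.95
vertex 1.277 -2.926 -2.901
endloop
endfacet
facet normal 0.716 0.666 0.208
outer loop
vertex 1.661 -3.301 -3.023
vertex 1.277 -2.926 -2.901
vertex 1.482 -3.724 -1.05
endloop
endfacet
facet normal -0.177 0.136 -0.975
outer loop
vertex 1.277 -2.926 -2.901
vertex 1.138 -3.456 -2.95
vertex 0.755 -3.081 -2.828
endloop
endfacet
facet normal -0.207 0.890 0.407
outer loop
vertex 1.277 -2.926 -2.901
vertex 0.755 -3.081 -2.828
vertex 1.482 -3.724 -1.05
endloop
endfacet
facet normal -0.175 0.138 -0.975
outer loop
vertex 0.755 -3.081 -2.828
vertex 1.138 -3.456 -2.95
vertex 0.615 -3.611 -2.878
endloop
endfacet
facet normal -0.882 0.192 0.430
outer loop
vertex 0.755 -3.081 -2.828
vertex 0.615 -3.611 -2.878
vertex 1.482 -3.724 -1.05
endloop
endfacet
facet normal -0.175 0.138 -0.975
outer loop
vertex 0.615 -3.611 -2.878
vertex 1.138 -3.456 -2.95
vertex 0.999 -3.986 -3.0
endloop
endfacet
facet normal -0.633 -0.731 0.255
outer loop
vertex 0.615 -3.611 -2.878
vertex 0.999 -3.986 -3.0
vertex 1.482 -3.724 -1.05
endloop
endfacet
facet normal -0.177 0.138 -0.974
outer loop
vertex 0.999 -3.986 -3.0
vertex 1.138 -3.456 -2.95
vertex 1.522 -3.831 -3.073
endloop
endfacet
facet normal 0.291 -0.955 0.056
outer loop
vertex 0.999 -3.986 -3.0
vertex 1.522 -3.831 -3.073
vertex 1.482 -3.724 -1.05
endloop
endfacet
facet normal -0.684 0.726 0.062
outer loop
vertex -1.276 -0.715 1.566
vertex -0.328 0.306 0.062
vertex -2.014 -1.335 0.68
endloop
endfacet
facet normal -0.462 -0.498 0.734
outer loop
vertex -0.892 -2.526 0.578
vertex -1.276 -0.715 1.566
vertex -2.014 -1.335 0.68
endloop
endfacet
facet normal -0.684 0.727 0.062
outer loop
vertex -2.014 -1.335 0.68
vertex -0.328 0.306 0.062
vertex -1.067 -0.314 -0.824
endloop
endfacet
facet normal -0.564 -0.473 -0.677
outer loop
vertex -1.067 -0.314 -0.824
vertex -0.892 -2.526 0.578
vertex -2.014 -1.335 0.68
endloop
endfacet
facet normal 0.564 0.473 0.677
outer loop
vertex -1.276 -0.715 1.566
vertex 0.794 -0.885 -0.04
vertex -0.328 0.306 0.062
endloop
endfacet
facet normal -0.462 -0.498 0.734
outer loop
vertex -0.153 -1.906 1.464
vertex -1.276 -0.715 1.566
vertex -0.892 -2.526 0.578
endloop
endfacet
facet normal 0.564 0.474 0.677
outer loop
vertex -0.153 -1.906 1.464
vertex 0.794 -0.885 -0.04
vertex -1.276 -0.715 1.566
endloop
endfacet
facet normal 0.462 0.498 -0.734
outer loop
vertex -0.328 0.306 0.062
vertex 0.794 -0.885 -0.04
vertex -1.067 -0.314 -0.824
endloop
endfacet
facet normal -0.564 -0.474 -0.677
outer loop
vertex 0.056 -1.505 -0.926
vertex -0.892 -2.526 0.578
vertex -1.067 -0.314 -0.824
endloop
endfacet
facet normal 0.462 0.498 -0.734
outer loop
vertex -1.067 -0.314 -0.824
vertex 0.794 -0.885 -0.04
vertex 0.056 -1.505 -0.926
endloop
endfacet
facet normal 0.684 -0.727 -0.062
outer loop
vertex 0.056 -1.505 -0.926
vertex -0.153 -1.906 1.464
vertex -0.892 -2.526 0.578
endloop
endfacet
facet normal 0.685 -0.726 -0.062
outer loop
vertex 0.794 -0.885 -0.04
vertex -0.153 -1.906 1.464
vertex 0.056 -1.505 -0.926
endloop
endfacet
facet normal 0.165 0.317 0.934
outer loop
vertex -2.456 3.894 2.235
vertex -2.483 2.95 2.56
vertex -1.617 3.354 2.27
endloop
endfacet
facet normal 0.467 0.756 0.459
outer loop
vertex -2.456 3.894 2.235
vertex -1.617 3.354 2.27
vertex -1.799 3.944 1.484
endloop
endfacet
facet normal -0.046 0.999 0.026
outer loop
vertex -2.456 3.894 2.235
vertex -1.799 3.944 1.484
vertex -2.778 3.904 1.289
endloop
endfacet
facet normal -0.664 0.710 0.234
outer loop
vertex -2.456 3.894 2.235
vertex -2.778 3.904 1.289
vertex -3.201 3.29 1.954
endloop
endfacet
facet normal -0.534 0.289 0.795
outer loop
vertex -2.456 3.894 2.235
vertex -3.201 3.29 1.954
vertex -2.483 2.95 2.56
endloop
endfacet
facet normal 0.925 0.374 0.067
outer loop
vertex -1.799 3.944 1.484
vertex -1.617 3.354 2.27
vertex -1.419 3.03 1.346
endloop
endfacet
facet normal 0.436 -0.335 0.835
outer loop
vertex -1.617 3.354 2.27
vertex -2.483 2.95 2.56
vertex -1.842 2.416 2.011
endloop
endfacet
facet normal -0.695 -0.381 0.610
outer loop
vertex -2.483 2.95 2.56
vertex -3.201 3.29 1.954
vertex -2.821 2.376 1.816
endloop
endfacet
facet normal -0.906 0.300 -0.299
outer loop
vertex -3.201 3.29 1.954
vertex -2.778 3.904 1.289
vertex -3.003 2.966 1.03
endloop
endfacet
facet normal 0.095 0.767 -0.635
outer loop
vertex -2.778 3.904 1.289
vertex -1.799 3.944 1.484
vertex -2.137 3.37 0.74
endloop
endfacet
facet normal 0.664 -0.710 -0.234
outer loop
vertex -2.164 2.426 1.065
vertex -1.419 3.03 1.346
vertex -1.842 2.416 2.011
endloop
endfacet
facet normal 0.046 -0.999 -0.026
outer loop
vertex -2.164 2.426 1.065
vertex -1.842 2.416 2.011
vertex -2.821 2.376 1.816
endloop
endfacet
facet normal -0.467 -0.756 -0.459
outer loop
vertex -2.164 2.426 1.065
vertex -2.821 2.376 1.816
vertex -3.003 2.966 1.03
endloop
endfacet
facet normal -0.165 -0.317 -0.934
outer loop
vertex -2.164 2.426 1.065
vertex -3.003 2.966 1.03
vertex -2.137 3.37 0.74
endloop
endfacet
facet normal 0.534 -0.289 -0.795
outer loop
vertex -2.164 2.426 1.065
vertex -2.137 3.37 0.74
vertex -1.419 3.03 1.346
endloop
endfacet
facet normal 0.906 -0.300 0.299
outer loop
vertex -1.842 2.416 2.011
vertex -1.419 3.03 1.346
vertex -1.617 3.354 2.27
endloop
endfacet
facet normal -0.095 -0.767 0.635
outer loop
vertex -2.821 2.376 1.816
vertex -1.842 2.416 2.011
vertex -2.483 2.95 2.56
endloop
endfacet
facet normal -0.925 -0.374 -0.067
outer loop
vertex -3.003 2.966 1.03
vertex -2.821 2.376 1.816
vertex -3.201 3.29 1.954
endloop
endfacet
facet normal -0.436 0.335 -0.835
outer loop
vertex -2.137 3.37 0.74
vertex -3.003 2.966 1.03
vertex -2.778 3.904 1.289
endloop
endfacet
facet normal 0.695 0.381 -0.610
outer loop
vertex -1.419 3.03 1.346
vertex -2.137 3.37 0.74
vertex -1.799 3.944 1.484
endloop
endfacet

endsolid
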